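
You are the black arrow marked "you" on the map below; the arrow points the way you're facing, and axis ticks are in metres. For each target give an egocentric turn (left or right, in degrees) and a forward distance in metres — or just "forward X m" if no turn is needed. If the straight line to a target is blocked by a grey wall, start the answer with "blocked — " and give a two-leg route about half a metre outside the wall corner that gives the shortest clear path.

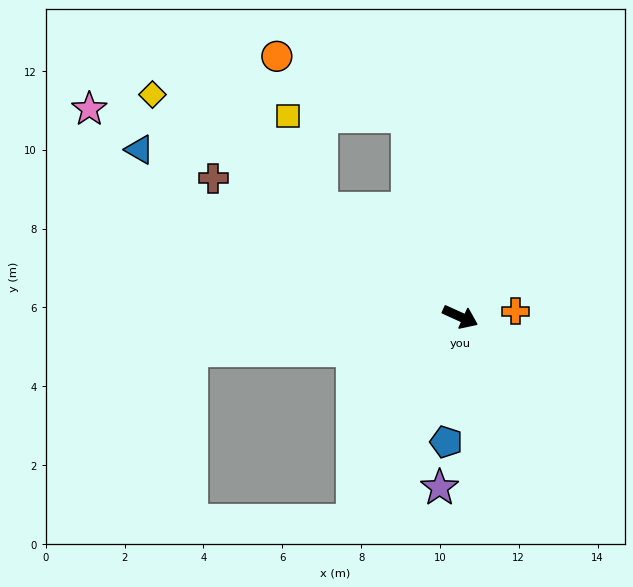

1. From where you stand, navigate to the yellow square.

blocked — turn left 167°, forward 4.5 m, then turn right 33°, forward 2.5 m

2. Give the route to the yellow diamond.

turn left 169°, forward 9.6 m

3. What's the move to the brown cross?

turn left 175°, forward 7.2 m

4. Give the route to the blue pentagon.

turn right 72°, forward 3.2 m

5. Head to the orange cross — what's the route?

turn left 30°, forward 1.4 m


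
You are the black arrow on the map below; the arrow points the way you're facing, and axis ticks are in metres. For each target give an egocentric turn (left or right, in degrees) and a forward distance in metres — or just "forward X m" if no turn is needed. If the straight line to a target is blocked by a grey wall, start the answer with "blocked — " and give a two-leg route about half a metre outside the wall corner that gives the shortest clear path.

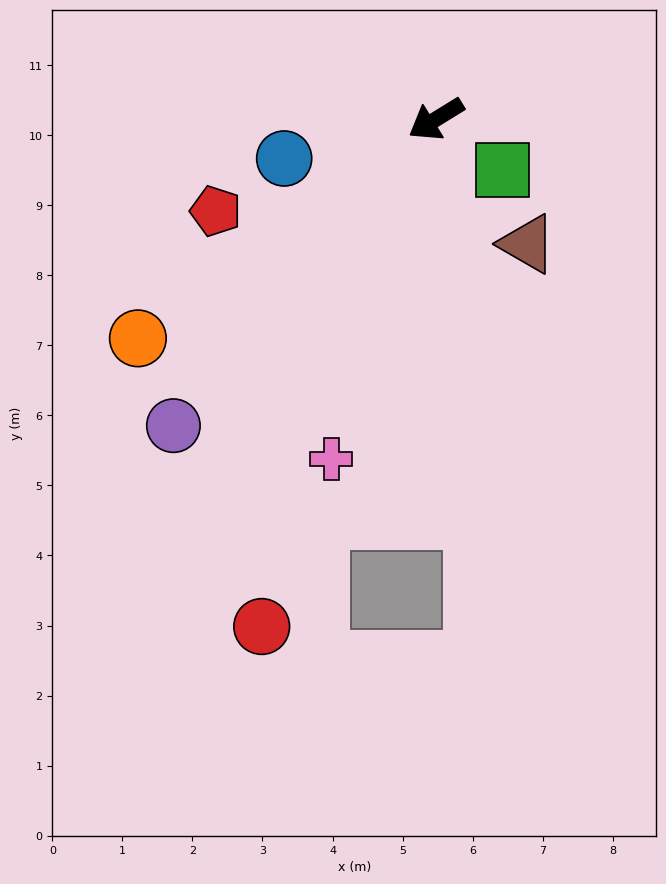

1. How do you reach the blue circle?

turn right 17°, forward 2.2 m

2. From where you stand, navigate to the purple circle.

turn left 18°, forward 5.8 m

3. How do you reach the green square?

turn left 111°, forward 1.2 m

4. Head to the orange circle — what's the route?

turn left 5°, forward 5.3 m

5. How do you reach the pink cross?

turn left 41°, forward 5.1 m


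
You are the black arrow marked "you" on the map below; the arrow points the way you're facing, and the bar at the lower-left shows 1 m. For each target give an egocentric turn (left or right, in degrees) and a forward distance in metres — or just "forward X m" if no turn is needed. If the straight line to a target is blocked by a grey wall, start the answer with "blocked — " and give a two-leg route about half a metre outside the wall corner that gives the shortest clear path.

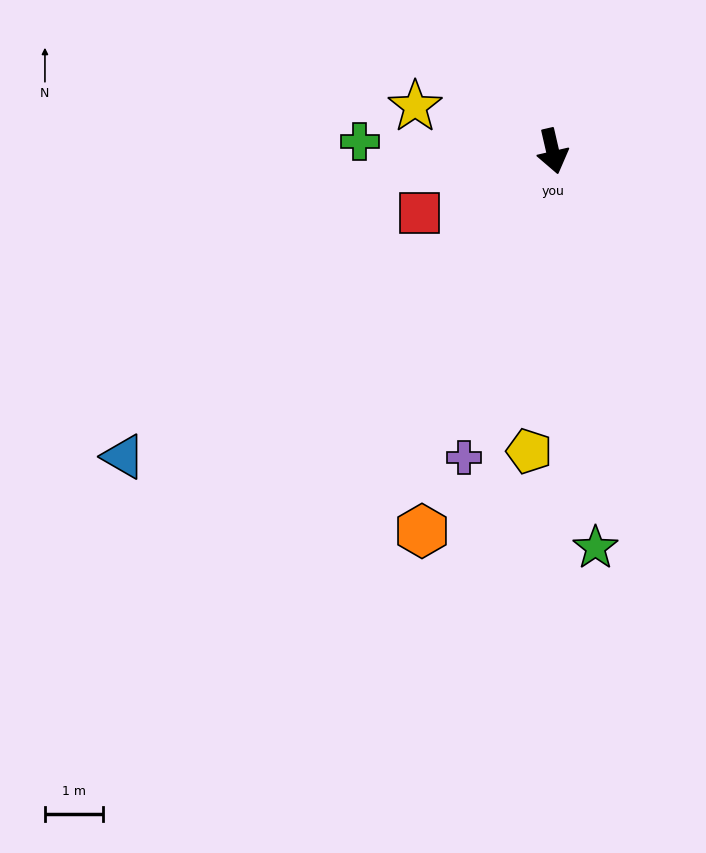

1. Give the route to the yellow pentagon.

turn right 17°, forward 5.2 m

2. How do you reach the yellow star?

turn right 121°, forward 2.5 m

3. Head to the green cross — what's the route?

turn right 106°, forward 3.3 m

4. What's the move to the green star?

turn right 7°, forward 6.8 m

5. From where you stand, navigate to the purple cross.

turn right 29°, forward 5.5 m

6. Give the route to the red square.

turn right 78°, forward 2.5 m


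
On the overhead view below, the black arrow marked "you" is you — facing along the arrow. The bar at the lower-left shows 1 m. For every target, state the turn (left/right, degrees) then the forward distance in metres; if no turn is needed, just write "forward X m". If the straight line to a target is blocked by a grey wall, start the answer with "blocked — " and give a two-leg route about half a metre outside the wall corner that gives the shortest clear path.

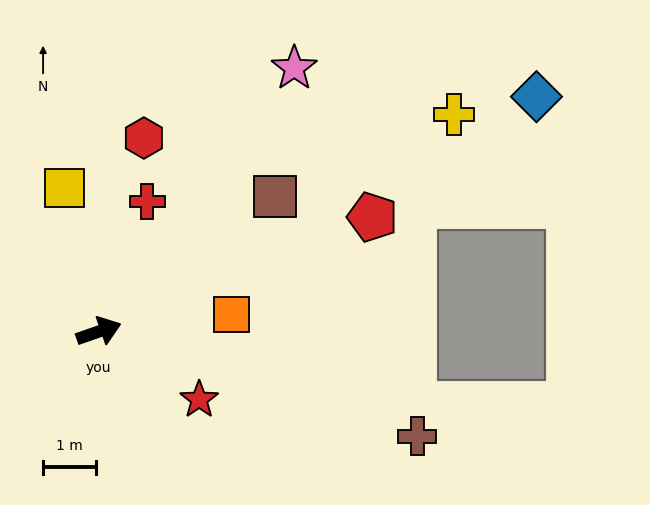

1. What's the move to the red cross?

turn left 50°, forward 2.6 m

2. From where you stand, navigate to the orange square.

turn right 12°, forward 2.5 m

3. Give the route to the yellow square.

turn left 84°, forward 2.8 m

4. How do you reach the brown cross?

turn right 37°, forward 6.3 m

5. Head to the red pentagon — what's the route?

turn left 4°, forward 5.6 m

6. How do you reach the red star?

turn right 53°, forward 2.3 m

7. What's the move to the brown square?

turn left 18°, forward 4.2 m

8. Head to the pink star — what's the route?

turn left 34°, forward 6.2 m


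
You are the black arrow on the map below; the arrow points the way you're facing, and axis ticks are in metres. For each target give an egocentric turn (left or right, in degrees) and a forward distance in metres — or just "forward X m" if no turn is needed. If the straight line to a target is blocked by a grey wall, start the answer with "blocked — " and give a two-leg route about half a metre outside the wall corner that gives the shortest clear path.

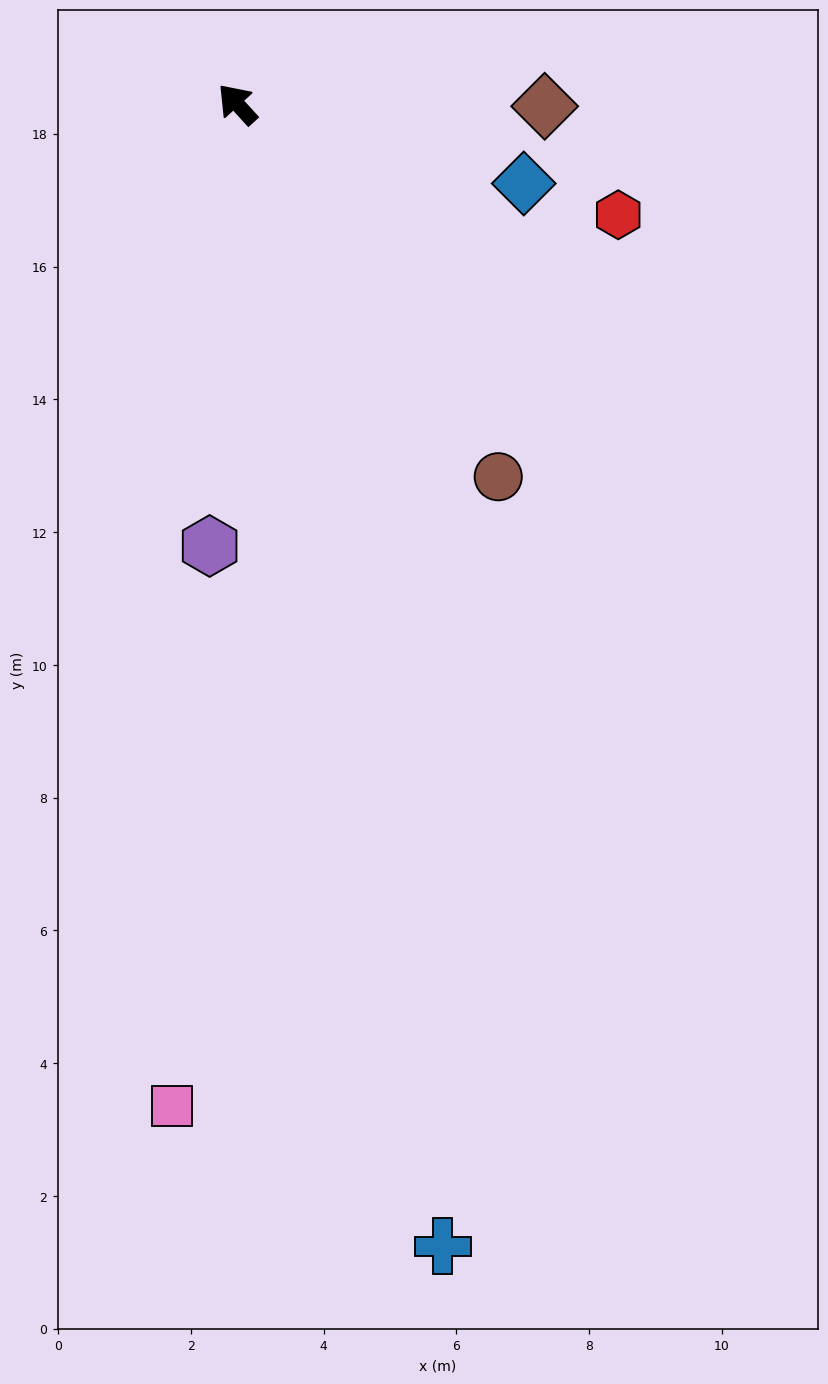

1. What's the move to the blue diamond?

turn right 148°, forward 4.5 m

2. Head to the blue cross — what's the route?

turn left 148°, forward 17.5 m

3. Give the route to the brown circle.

turn left 173°, forward 6.9 m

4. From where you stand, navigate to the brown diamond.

turn right 133°, forward 4.6 m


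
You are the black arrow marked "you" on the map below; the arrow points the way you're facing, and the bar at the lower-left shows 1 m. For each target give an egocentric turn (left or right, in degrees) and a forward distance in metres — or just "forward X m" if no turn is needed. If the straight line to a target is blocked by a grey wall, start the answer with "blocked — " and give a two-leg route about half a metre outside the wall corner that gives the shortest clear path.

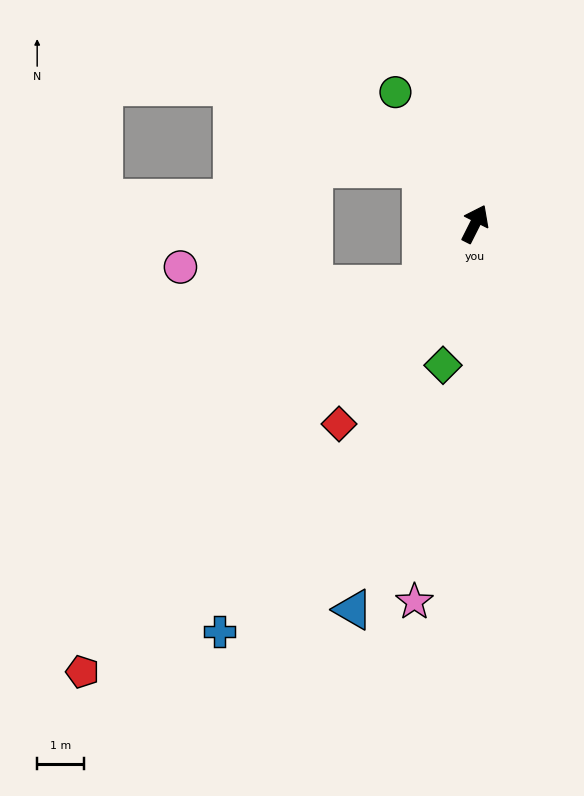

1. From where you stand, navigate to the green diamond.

turn right 166°, forward 3.1 m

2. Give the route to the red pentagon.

turn left 165°, forward 12.6 m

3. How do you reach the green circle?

turn left 58°, forward 3.3 m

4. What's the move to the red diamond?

turn left 173°, forward 5.1 m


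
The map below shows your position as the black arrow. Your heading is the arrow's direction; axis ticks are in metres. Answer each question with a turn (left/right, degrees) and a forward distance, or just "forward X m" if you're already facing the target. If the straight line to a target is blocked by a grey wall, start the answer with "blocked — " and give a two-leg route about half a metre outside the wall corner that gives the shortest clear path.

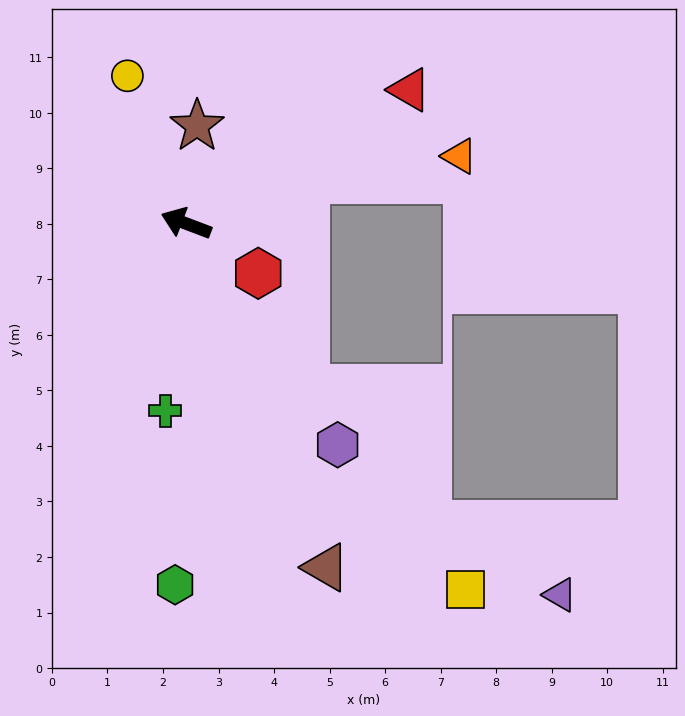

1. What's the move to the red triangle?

turn right 128°, forward 4.7 m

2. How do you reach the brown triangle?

turn left 133°, forward 6.7 m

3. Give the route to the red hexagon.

turn left 166°, forward 1.6 m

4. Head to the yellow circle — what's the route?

turn right 48°, forward 2.9 m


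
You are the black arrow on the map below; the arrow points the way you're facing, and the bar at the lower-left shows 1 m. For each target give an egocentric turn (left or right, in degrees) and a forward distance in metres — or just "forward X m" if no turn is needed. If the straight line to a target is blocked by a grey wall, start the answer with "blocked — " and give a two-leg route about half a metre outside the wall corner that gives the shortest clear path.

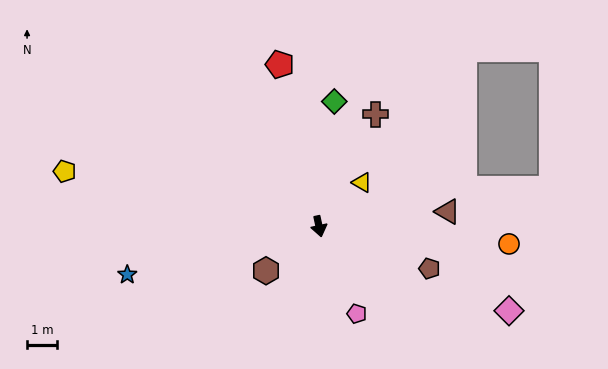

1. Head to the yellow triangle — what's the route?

turn left 124°, forward 2.1 m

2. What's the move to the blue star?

turn right 88°, forward 6.7 m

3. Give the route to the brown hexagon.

turn right 62°, forward 2.3 m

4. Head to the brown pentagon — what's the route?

turn left 57°, forward 4.0 m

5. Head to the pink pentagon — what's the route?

turn left 11°, forward 3.2 m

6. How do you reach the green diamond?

turn left 161°, forward 4.2 m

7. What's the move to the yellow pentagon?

turn right 114°, forward 8.8 m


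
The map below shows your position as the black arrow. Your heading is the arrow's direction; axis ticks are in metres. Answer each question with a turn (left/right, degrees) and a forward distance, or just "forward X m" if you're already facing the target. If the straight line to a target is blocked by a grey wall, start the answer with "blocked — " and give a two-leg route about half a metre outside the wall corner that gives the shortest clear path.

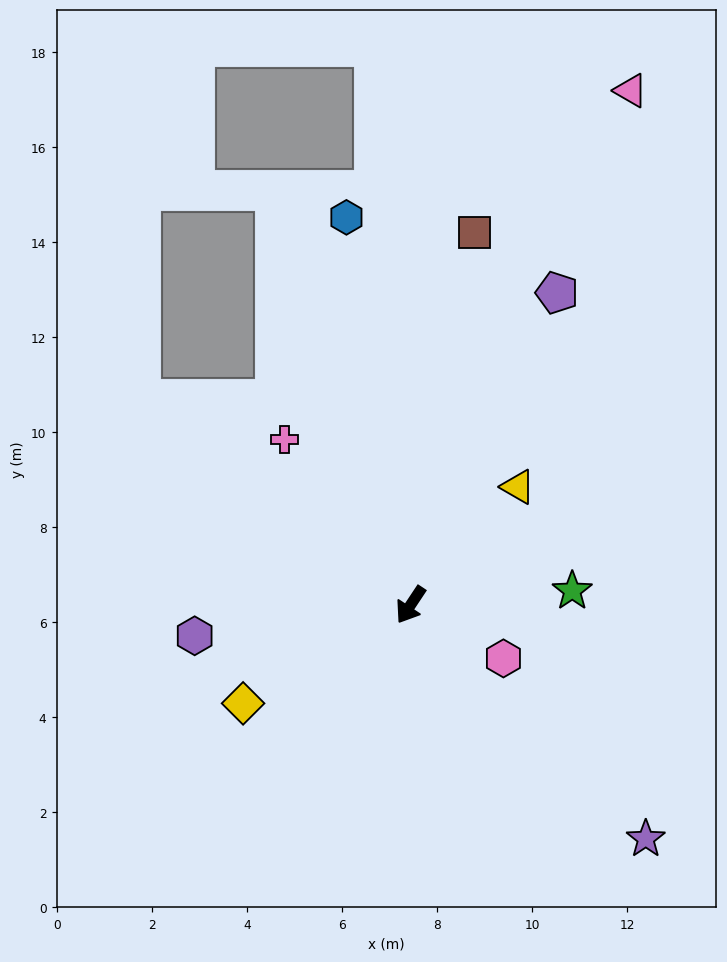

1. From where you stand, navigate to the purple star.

turn left 79°, forward 7.0 m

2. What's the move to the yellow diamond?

turn right 26°, forward 4.1 m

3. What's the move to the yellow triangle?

turn left 171°, forward 3.4 m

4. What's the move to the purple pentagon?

turn right 172°, forward 7.3 m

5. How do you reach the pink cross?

turn right 109°, forward 4.4 m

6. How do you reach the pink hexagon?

turn left 94°, forward 2.3 m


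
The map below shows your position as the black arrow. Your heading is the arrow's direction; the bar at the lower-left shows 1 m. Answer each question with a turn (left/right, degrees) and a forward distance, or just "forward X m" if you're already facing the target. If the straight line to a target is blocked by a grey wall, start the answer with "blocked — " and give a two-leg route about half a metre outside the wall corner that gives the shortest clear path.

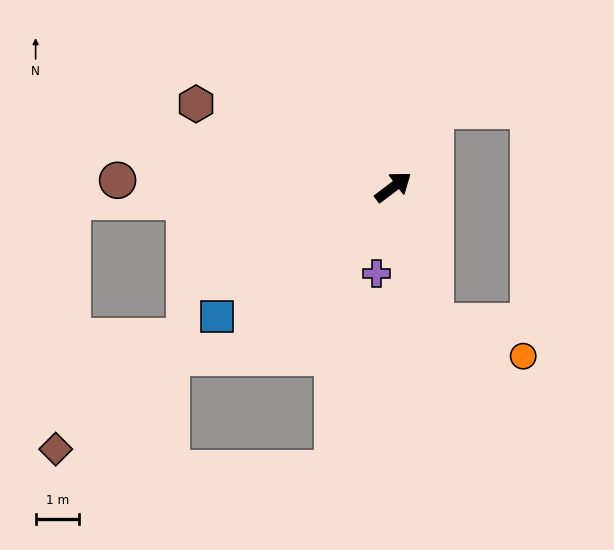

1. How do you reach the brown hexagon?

turn left 120°, forward 4.9 m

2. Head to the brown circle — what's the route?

turn left 142°, forward 6.4 m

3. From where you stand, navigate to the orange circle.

blocked — turn right 109°, forward 3.2 m, then turn left 50°, forward 2.2 m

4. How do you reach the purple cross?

turn right 138°, forward 2.0 m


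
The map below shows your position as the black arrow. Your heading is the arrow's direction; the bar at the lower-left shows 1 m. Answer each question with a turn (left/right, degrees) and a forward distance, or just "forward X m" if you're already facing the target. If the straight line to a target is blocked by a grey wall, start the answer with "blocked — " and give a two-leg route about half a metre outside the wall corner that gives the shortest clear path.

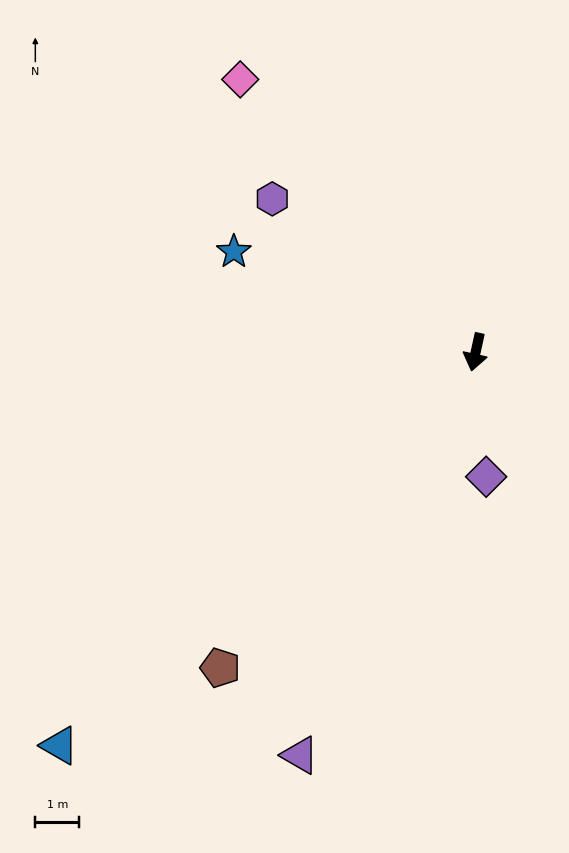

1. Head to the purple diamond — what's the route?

turn left 17°, forward 2.8 m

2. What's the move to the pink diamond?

turn right 127°, forward 8.2 m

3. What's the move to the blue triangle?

turn right 34°, forward 13.0 m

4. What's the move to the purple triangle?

turn right 11°, forward 10.0 m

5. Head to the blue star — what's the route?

turn right 100°, forward 5.9 m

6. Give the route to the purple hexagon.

turn right 115°, forward 5.8 m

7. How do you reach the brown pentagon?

turn right 27°, forward 9.2 m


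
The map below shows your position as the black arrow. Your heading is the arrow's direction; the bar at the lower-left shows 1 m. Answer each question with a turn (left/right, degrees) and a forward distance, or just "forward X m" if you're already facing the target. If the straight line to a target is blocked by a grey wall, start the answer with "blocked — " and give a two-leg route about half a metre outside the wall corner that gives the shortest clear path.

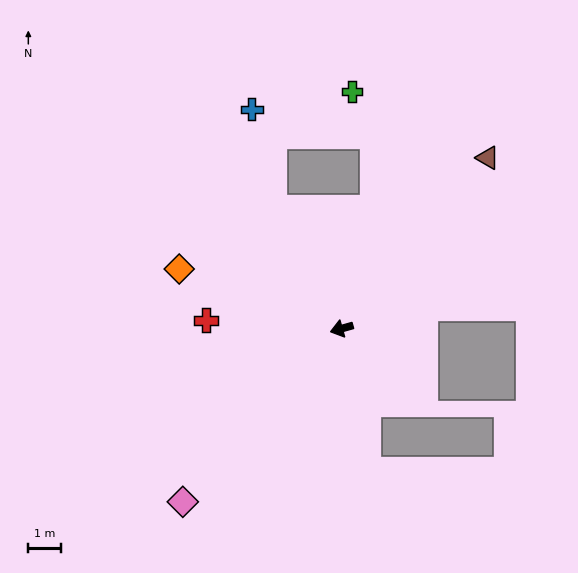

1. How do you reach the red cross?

turn right 19°, forward 4.2 m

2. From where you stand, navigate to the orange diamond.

turn right 36°, forward 5.4 m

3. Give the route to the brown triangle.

turn right 146°, forward 7.0 m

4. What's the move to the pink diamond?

turn left 32°, forward 7.3 m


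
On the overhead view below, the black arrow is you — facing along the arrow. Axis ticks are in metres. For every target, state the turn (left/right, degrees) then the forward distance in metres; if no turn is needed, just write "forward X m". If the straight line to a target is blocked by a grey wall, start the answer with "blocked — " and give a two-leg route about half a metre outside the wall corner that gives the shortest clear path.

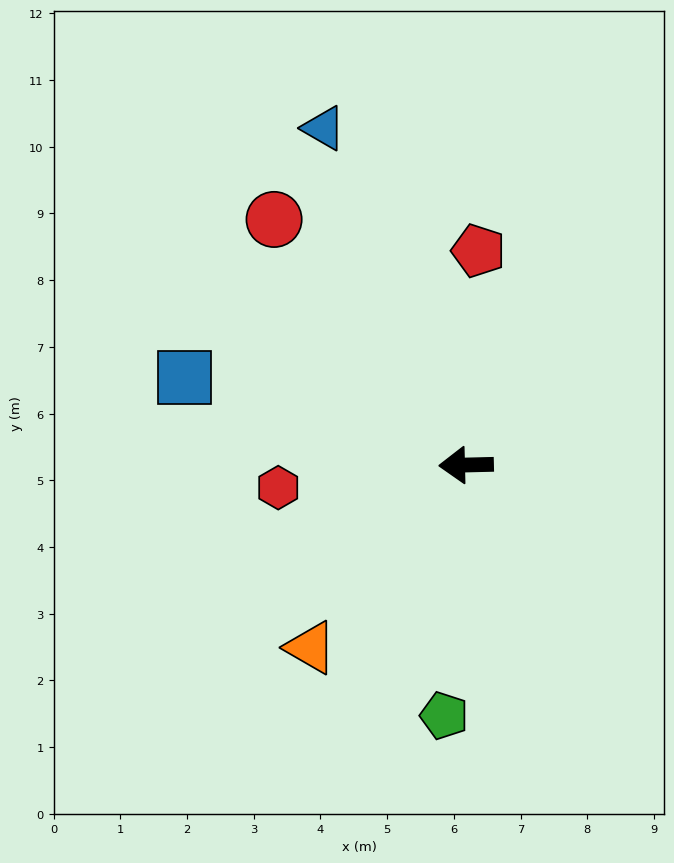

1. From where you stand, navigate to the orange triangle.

turn left 48°, forward 3.6 m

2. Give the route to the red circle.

turn right 53°, forward 4.7 m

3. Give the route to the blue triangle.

turn right 68°, forward 5.5 m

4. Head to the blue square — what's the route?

turn right 19°, forward 4.4 m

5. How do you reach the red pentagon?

turn right 95°, forward 3.2 m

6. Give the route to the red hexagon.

turn left 5°, forward 2.8 m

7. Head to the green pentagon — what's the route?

turn left 84°, forward 3.8 m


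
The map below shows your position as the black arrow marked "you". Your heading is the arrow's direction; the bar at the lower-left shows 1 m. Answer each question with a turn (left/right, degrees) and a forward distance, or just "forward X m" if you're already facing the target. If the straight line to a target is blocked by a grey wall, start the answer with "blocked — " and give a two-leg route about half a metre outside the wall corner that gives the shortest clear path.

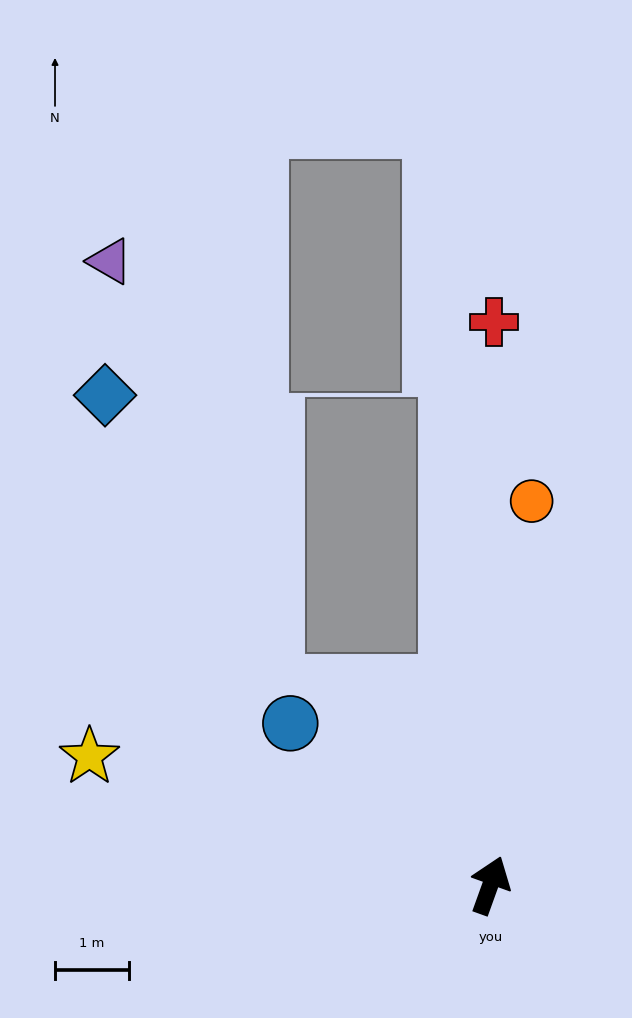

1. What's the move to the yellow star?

turn left 92°, forward 5.7 m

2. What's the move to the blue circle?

turn left 71°, forward 3.5 m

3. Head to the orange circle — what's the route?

turn left 14°, forward 5.2 m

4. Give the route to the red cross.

turn left 19°, forward 7.6 m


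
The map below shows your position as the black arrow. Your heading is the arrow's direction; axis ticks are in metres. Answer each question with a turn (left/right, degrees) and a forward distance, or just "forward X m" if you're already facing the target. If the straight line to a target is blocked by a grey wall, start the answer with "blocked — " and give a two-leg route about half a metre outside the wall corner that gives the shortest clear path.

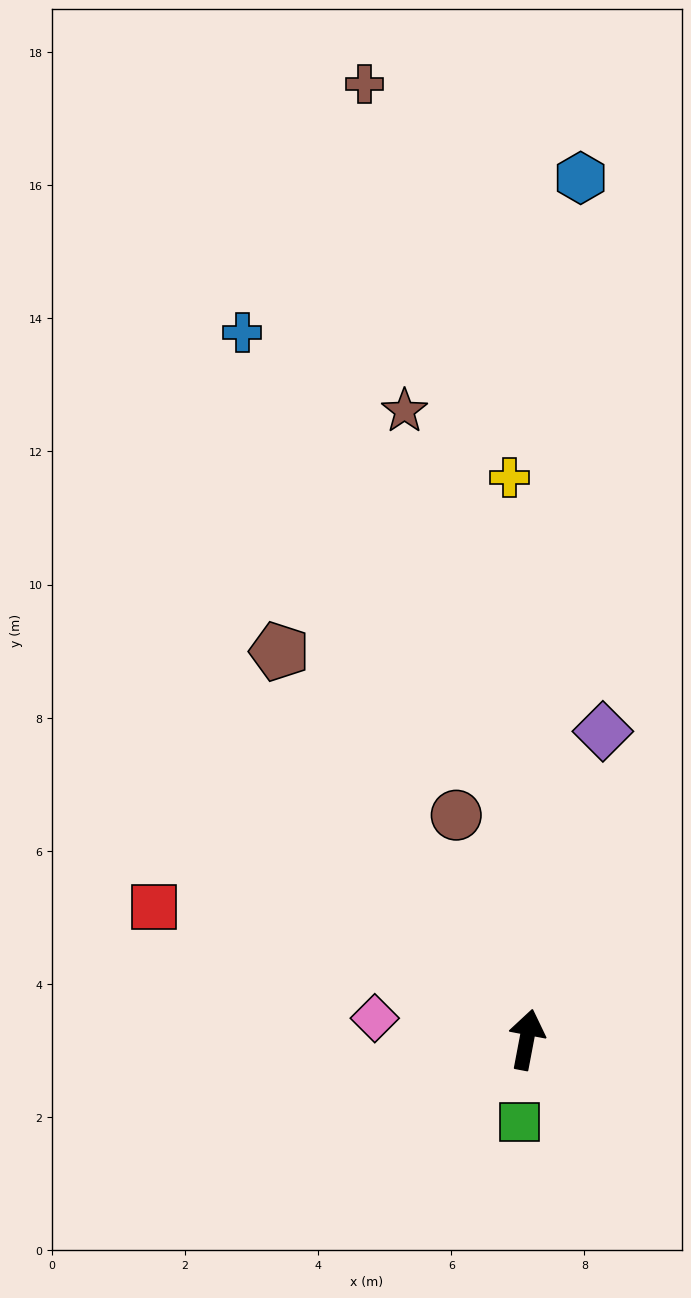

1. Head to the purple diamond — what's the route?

turn right 3°, forward 4.8 m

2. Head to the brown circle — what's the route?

turn left 28°, forward 3.5 m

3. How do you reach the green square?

turn right 174°, forward 1.2 m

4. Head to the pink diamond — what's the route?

turn left 93°, forward 2.3 m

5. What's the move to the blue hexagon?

turn left 7°, forward 13.0 m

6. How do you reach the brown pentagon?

turn left 43°, forward 6.9 m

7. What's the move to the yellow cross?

turn left 12°, forward 8.5 m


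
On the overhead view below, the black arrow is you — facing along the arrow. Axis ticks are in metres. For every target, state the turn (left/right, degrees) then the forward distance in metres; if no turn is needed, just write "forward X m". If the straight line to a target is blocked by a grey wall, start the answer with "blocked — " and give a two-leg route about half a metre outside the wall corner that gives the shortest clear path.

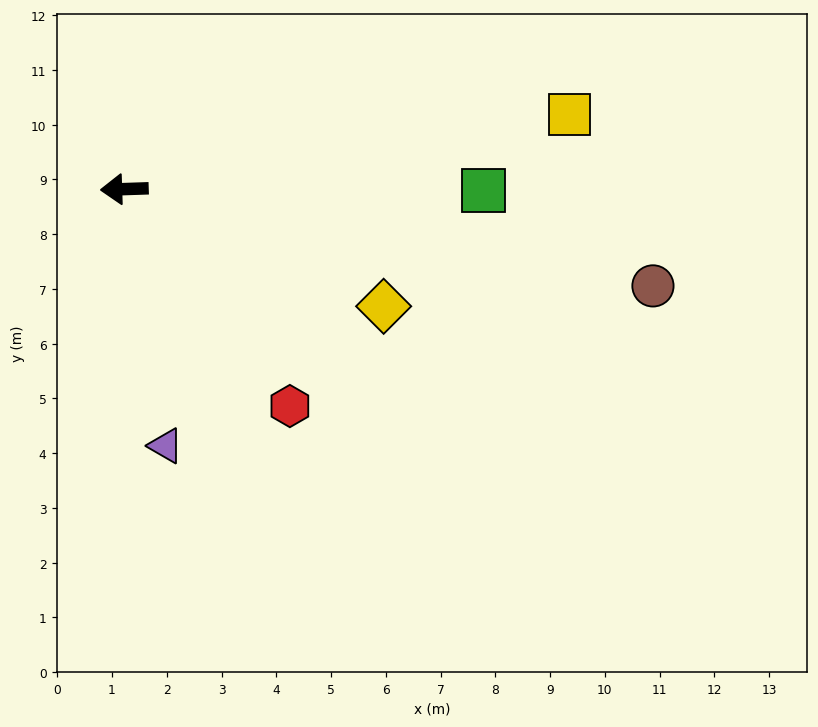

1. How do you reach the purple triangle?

turn left 97°, forward 4.7 m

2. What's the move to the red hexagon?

turn left 125°, forward 5.0 m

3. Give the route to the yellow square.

turn right 172°, forward 8.2 m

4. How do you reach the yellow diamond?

turn left 154°, forward 5.2 m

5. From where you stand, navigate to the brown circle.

turn left 168°, forward 9.8 m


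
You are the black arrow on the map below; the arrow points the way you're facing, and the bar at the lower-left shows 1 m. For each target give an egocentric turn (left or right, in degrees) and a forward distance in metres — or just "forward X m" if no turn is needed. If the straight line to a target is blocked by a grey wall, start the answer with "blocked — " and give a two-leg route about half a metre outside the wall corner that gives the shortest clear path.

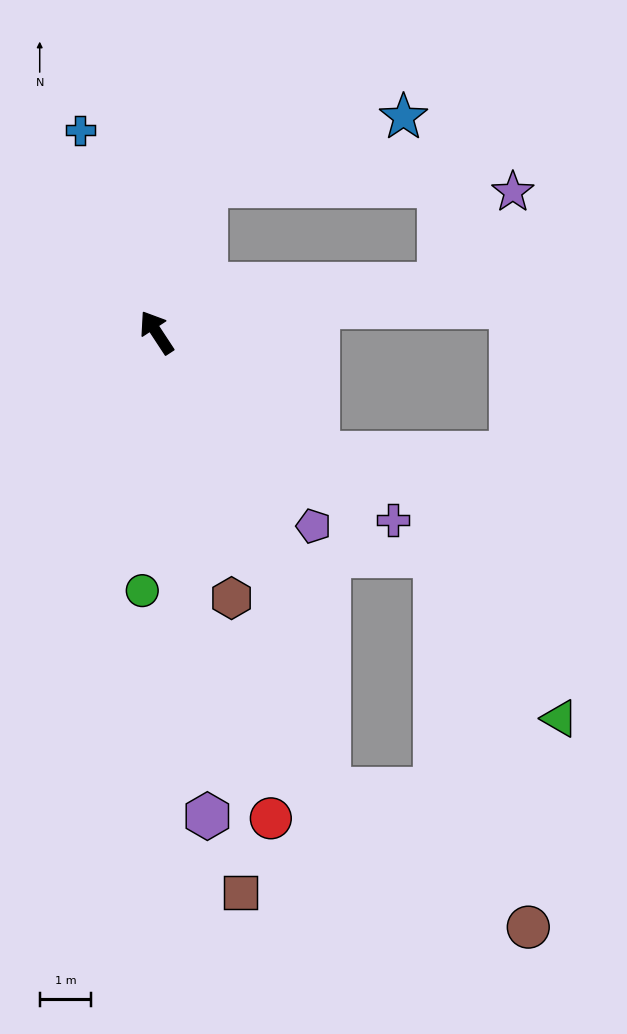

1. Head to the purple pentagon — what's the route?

turn right 174°, forward 4.9 m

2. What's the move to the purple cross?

turn right 162°, forward 5.9 m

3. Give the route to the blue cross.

turn right 13°, forward 4.2 m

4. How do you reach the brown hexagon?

turn left 162°, forward 5.4 m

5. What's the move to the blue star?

blocked — turn right 52°, forward 3.0 m, then turn right 52°, forward 4.1 m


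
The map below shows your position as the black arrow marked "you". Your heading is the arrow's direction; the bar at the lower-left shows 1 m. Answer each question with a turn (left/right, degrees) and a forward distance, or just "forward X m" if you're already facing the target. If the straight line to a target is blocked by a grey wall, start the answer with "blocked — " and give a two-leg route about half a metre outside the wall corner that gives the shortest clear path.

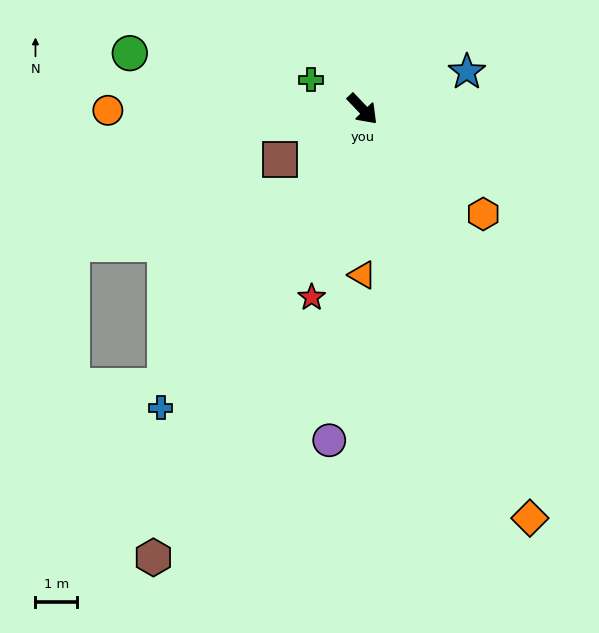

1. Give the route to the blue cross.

turn right 78°, forward 8.6 m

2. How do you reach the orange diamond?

turn right 21°, forward 10.6 m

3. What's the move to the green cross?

turn right 163°, forward 1.4 m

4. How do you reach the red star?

turn right 59°, forward 4.7 m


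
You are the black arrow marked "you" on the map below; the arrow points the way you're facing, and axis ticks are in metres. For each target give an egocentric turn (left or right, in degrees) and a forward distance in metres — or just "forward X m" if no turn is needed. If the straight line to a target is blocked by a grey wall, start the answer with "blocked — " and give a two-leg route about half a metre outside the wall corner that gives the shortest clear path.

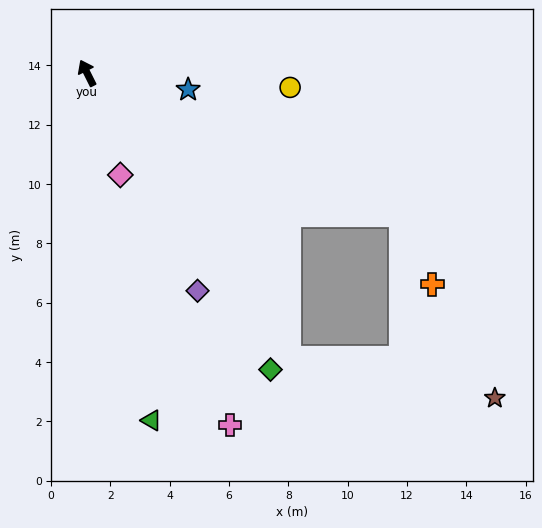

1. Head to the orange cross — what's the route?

blocked — turn right 141°, forward 11.6 m, then turn right 42°, forward 2.6 m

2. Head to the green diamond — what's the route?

turn right 175°, forward 11.8 m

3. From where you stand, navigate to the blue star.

turn right 126°, forward 3.5 m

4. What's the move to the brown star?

blocked — turn right 171°, forward 11.8 m, then turn left 44°, forward 7.1 m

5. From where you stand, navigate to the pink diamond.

turn left 172°, forward 3.6 m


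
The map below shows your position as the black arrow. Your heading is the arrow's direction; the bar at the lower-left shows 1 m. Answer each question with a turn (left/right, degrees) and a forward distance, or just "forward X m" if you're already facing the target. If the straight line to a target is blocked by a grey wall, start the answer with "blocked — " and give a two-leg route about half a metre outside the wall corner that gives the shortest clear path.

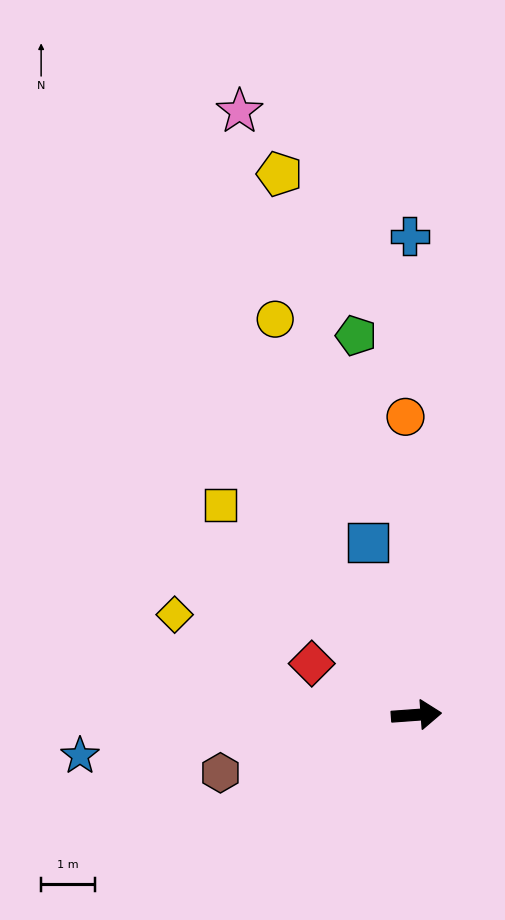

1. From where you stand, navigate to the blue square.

turn left 102°, forward 3.3 m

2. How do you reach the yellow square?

turn left 129°, forward 5.4 m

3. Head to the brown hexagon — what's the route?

turn right 168°, forward 3.8 m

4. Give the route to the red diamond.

turn left 150°, forward 2.2 m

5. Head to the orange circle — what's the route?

turn left 88°, forward 5.6 m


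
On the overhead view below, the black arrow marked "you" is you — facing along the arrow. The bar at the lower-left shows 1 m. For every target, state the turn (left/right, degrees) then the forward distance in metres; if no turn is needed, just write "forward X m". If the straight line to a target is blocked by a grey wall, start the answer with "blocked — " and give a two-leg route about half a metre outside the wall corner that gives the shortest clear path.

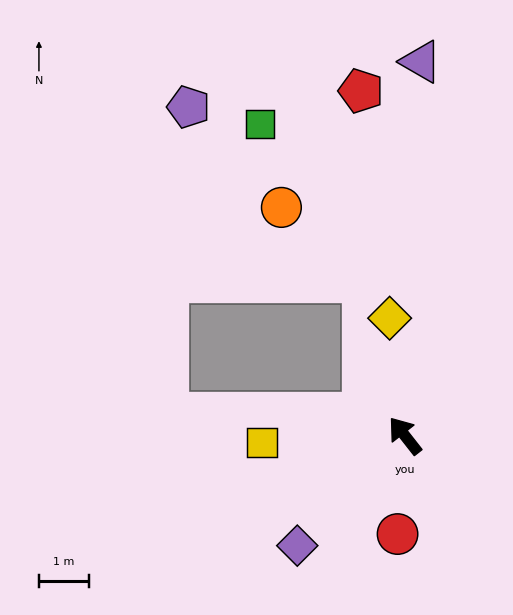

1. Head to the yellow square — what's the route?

turn left 55°, forward 2.9 m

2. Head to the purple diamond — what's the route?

turn left 98°, forward 3.1 m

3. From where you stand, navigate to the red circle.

turn left 138°, forward 2.0 m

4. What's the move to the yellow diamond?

turn right 31°, forward 2.4 m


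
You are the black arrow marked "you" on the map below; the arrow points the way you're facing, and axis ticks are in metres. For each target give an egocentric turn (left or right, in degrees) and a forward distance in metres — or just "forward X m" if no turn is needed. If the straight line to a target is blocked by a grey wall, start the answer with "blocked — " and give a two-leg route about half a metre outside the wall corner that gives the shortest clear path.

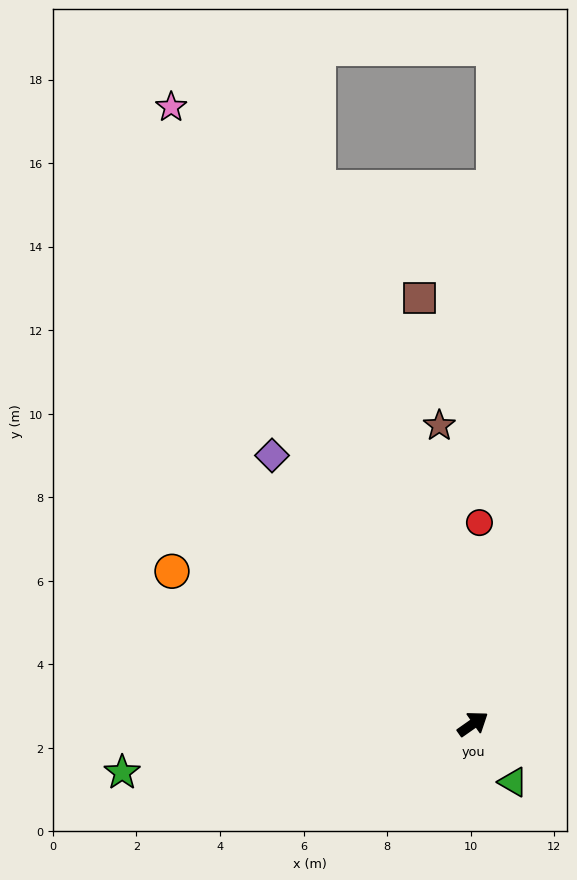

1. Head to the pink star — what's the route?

turn left 81°, forward 16.4 m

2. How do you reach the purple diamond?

turn left 92°, forward 8.0 m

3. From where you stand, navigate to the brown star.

turn left 61°, forward 7.2 m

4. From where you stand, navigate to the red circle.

turn left 53°, forward 4.8 m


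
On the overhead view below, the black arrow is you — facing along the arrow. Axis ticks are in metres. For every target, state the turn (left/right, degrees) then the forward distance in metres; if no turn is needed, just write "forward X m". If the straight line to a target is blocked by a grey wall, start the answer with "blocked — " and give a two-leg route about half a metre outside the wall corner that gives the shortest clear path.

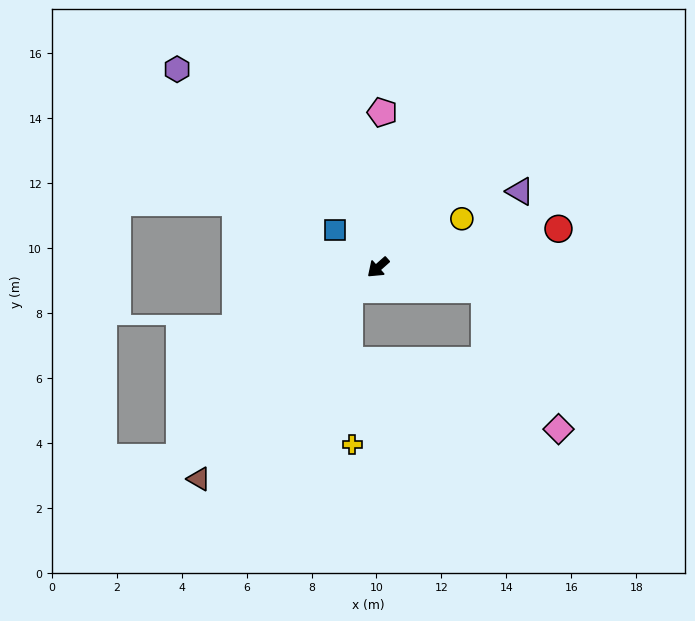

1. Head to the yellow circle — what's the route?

turn left 169°, forward 3.0 m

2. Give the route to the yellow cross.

blocked — turn right 4°, forward 1.1 m, then turn left 54°, forward 4.8 m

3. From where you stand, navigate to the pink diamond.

blocked — turn left 127°, forward 3.4 m, then turn right 51°, forward 4.9 m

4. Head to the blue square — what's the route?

turn right 82°, forward 1.8 m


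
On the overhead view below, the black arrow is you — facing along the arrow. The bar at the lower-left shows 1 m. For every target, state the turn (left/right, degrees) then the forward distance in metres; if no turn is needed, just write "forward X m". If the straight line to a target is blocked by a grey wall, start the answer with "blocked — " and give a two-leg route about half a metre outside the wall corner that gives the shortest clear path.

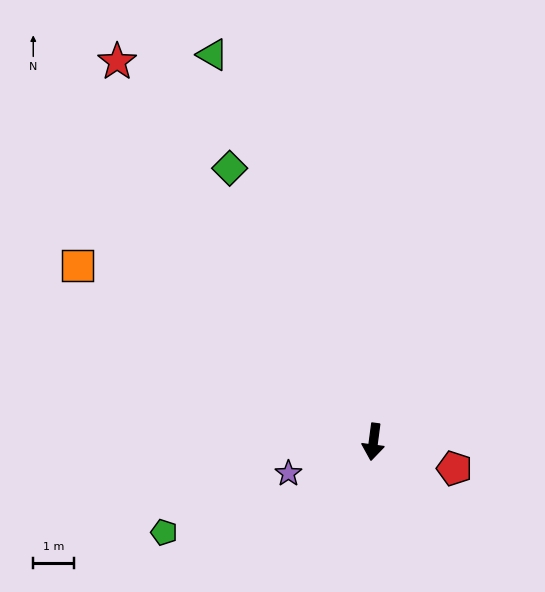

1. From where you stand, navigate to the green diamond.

turn right 145°, forward 7.6 m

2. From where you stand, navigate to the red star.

turn right 139°, forward 11.3 m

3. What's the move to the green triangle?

turn right 150°, forward 10.3 m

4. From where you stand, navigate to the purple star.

turn right 62°, forward 2.2 m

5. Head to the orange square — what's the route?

turn right 113°, forward 8.5 m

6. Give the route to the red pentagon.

turn left 79°, forward 2.1 m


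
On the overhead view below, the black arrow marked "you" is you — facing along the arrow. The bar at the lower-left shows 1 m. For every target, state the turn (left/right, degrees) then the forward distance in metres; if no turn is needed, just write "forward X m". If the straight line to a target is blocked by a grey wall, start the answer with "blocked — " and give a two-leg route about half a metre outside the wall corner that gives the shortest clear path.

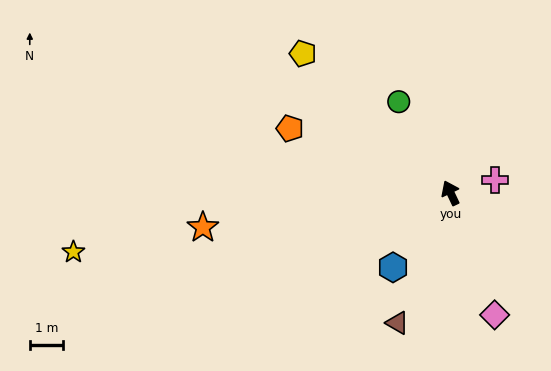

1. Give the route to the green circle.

turn left 4°, forward 3.1 m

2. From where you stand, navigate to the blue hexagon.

turn left 117°, forward 2.8 m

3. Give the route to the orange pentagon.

turn left 43°, forward 5.2 m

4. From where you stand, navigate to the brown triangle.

turn left 132°, forward 4.2 m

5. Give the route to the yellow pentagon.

turn left 21°, forward 6.1 m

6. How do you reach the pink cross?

turn right 99°, forward 1.4 m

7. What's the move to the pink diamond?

turn left 174°, forward 3.9 m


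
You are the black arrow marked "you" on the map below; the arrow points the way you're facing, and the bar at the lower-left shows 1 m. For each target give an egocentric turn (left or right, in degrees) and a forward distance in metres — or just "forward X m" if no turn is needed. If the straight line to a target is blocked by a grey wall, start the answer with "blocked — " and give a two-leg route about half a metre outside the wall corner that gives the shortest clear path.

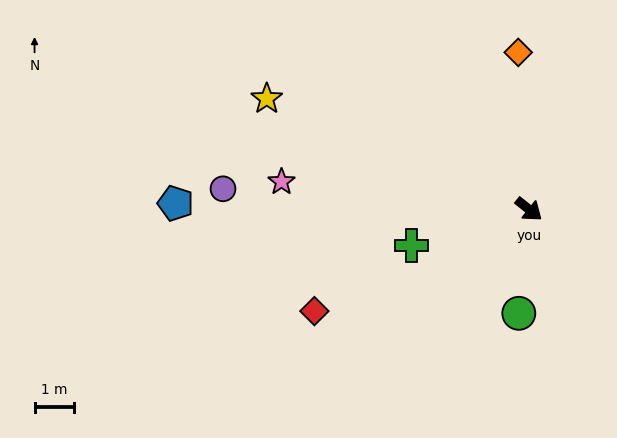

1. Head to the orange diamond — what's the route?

turn left 133°, forward 4.0 m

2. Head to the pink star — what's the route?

turn right 148°, forward 6.3 m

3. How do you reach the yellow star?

turn right 164°, forward 7.2 m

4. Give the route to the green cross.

turn right 124°, forward 3.1 m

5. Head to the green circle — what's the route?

turn right 57°, forward 2.6 m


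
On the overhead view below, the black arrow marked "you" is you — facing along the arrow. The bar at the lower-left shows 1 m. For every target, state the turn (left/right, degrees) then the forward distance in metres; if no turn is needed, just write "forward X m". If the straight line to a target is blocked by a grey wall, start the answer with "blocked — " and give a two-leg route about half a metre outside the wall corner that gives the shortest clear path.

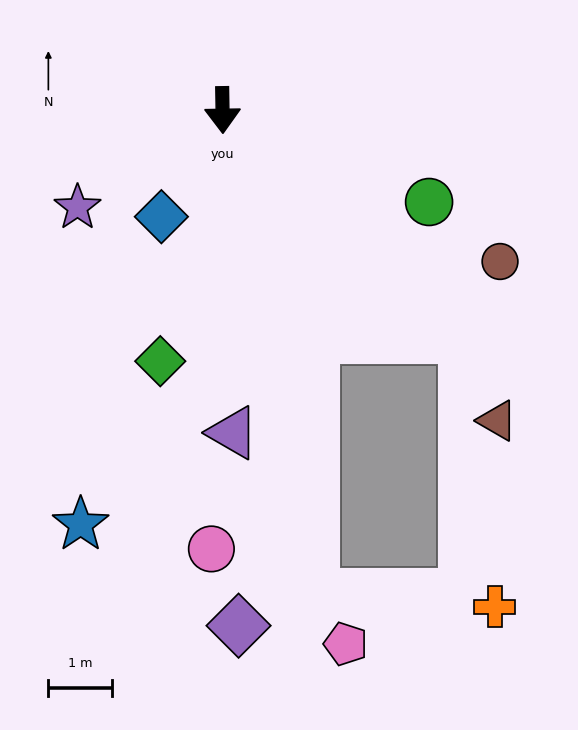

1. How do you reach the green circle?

turn left 65°, forward 3.6 m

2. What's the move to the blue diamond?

turn right 31°, forward 1.9 m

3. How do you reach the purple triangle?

forward 5.1 m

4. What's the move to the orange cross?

blocked — turn left 10°, forward 7.8 m, then turn left 76°, forward 2.9 m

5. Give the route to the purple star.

turn right 57°, forward 2.7 m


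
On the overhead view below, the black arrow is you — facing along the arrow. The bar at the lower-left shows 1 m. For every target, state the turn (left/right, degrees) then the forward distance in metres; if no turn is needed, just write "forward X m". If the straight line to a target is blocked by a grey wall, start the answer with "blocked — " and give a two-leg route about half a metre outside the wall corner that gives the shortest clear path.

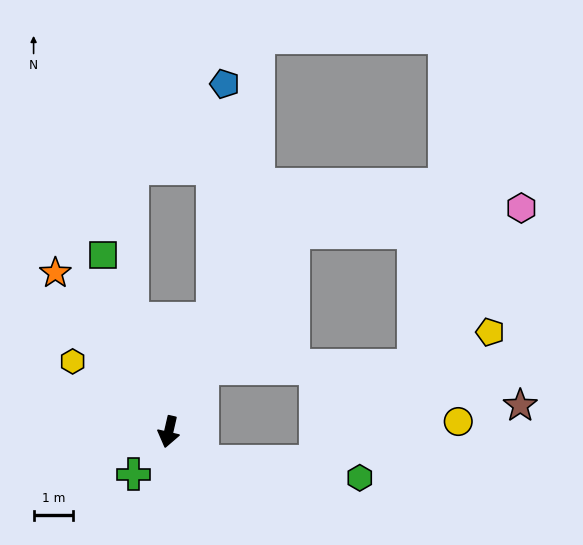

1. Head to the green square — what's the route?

turn right 147°, forward 4.7 m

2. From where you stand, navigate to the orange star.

turn right 132°, forward 4.9 m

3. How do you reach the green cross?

turn right 27°, forward 1.4 m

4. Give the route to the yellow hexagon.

turn right 113°, forward 3.0 m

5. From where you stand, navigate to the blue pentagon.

blocked — turn left 172°, forward 3.0 m, then turn left 18°, forward 5.9 m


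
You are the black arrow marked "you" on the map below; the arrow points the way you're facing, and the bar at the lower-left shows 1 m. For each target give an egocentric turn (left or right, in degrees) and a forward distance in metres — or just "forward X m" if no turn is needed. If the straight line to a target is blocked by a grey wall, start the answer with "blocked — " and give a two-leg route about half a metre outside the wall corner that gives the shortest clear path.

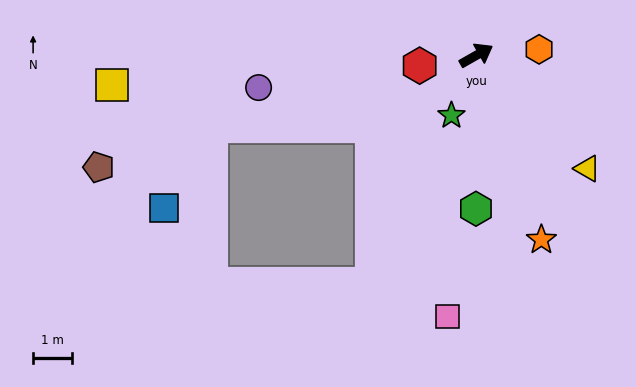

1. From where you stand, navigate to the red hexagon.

turn left 161°, forward 1.5 m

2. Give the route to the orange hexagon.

turn right 24°, forward 1.6 m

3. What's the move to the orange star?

turn right 100°, forward 5.0 m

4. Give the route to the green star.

turn right 142°, forward 1.7 m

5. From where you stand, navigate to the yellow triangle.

turn right 75°, forward 4.0 m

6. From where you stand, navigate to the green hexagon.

turn right 120°, forward 3.9 m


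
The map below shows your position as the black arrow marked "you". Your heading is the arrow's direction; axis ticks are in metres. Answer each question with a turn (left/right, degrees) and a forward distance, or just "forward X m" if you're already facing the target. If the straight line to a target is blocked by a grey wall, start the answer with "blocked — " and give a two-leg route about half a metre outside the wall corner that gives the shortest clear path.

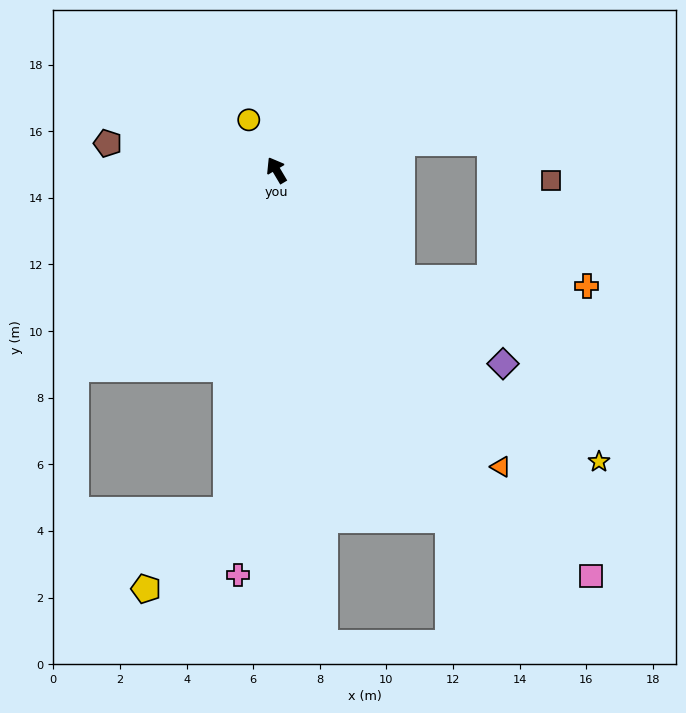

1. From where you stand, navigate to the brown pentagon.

turn left 50°, forward 5.1 m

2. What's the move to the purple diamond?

turn right 161°, forward 8.9 m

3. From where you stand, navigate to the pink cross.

turn left 144°, forward 12.2 m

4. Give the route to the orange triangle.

turn right 174°, forward 11.2 m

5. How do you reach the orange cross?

blocked — turn right 162°, forward 5.0 m, then turn left 39°, forward 5.6 m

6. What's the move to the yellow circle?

forward 1.7 m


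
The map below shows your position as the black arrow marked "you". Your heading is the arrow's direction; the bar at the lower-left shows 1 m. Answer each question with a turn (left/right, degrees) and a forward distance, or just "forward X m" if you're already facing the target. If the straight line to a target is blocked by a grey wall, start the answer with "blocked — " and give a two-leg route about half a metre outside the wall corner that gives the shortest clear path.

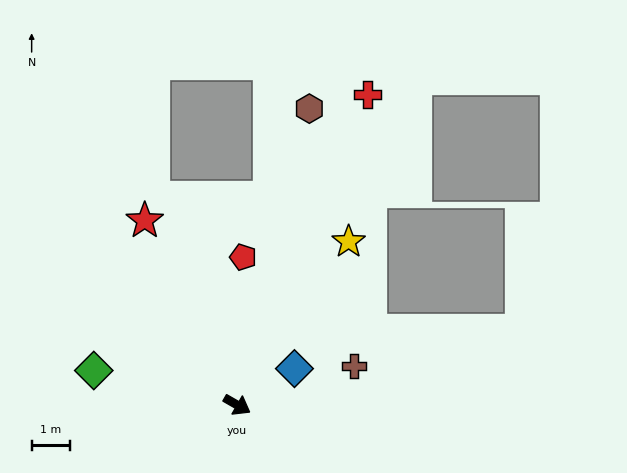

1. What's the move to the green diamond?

turn right 164°, forward 3.9 m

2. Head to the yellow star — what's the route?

turn left 86°, forward 5.2 m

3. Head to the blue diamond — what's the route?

turn left 62°, forward 1.8 m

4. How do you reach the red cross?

turn left 97°, forward 8.9 m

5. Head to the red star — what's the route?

turn left 146°, forward 5.4 m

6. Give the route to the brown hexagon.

turn left 106°, forward 8.0 m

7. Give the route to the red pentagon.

turn left 118°, forward 3.9 m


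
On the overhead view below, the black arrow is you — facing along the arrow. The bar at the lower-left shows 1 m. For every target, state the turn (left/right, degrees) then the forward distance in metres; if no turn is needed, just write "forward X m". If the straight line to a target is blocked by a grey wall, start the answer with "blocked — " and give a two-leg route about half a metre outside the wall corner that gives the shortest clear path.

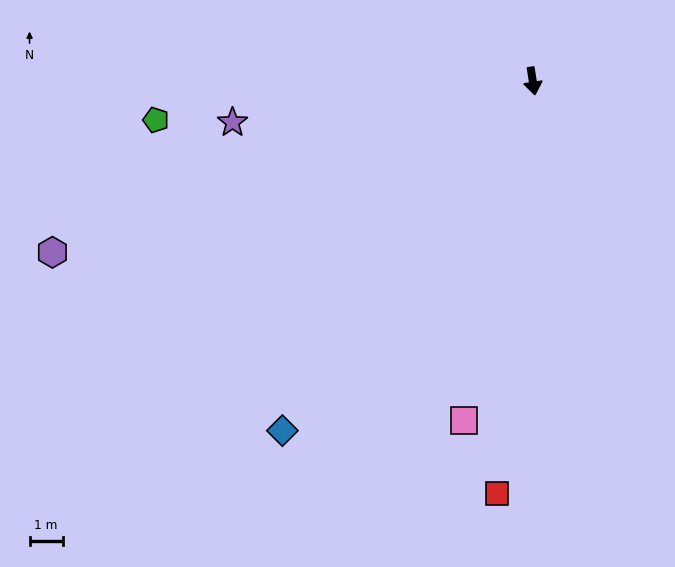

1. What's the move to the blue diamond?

turn right 44°, forward 13.0 m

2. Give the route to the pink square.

turn right 20°, forward 10.5 m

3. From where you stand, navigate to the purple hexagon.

turn right 79°, forward 15.4 m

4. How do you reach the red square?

turn right 14°, forward 12.5 m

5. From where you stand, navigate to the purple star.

turn right 91°, forward 9.2 m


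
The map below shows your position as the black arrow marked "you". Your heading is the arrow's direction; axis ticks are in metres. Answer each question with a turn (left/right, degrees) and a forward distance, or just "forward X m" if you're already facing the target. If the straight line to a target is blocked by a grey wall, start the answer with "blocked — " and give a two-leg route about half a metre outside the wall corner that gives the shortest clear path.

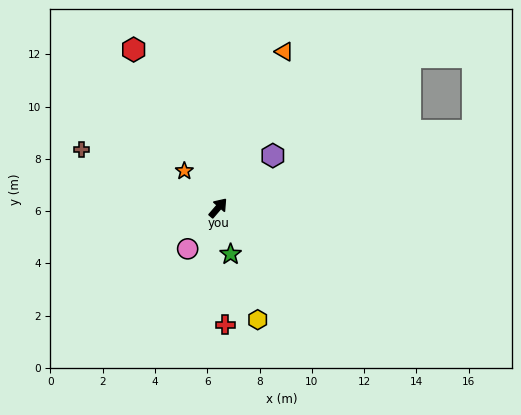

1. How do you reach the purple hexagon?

turn right 5°, forward 2.9 m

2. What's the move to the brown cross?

turn left 108°, forward 5.7 m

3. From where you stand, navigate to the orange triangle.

turn left 18°, forward 6.5 m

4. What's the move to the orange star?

turn left 83°, forward 1.9 m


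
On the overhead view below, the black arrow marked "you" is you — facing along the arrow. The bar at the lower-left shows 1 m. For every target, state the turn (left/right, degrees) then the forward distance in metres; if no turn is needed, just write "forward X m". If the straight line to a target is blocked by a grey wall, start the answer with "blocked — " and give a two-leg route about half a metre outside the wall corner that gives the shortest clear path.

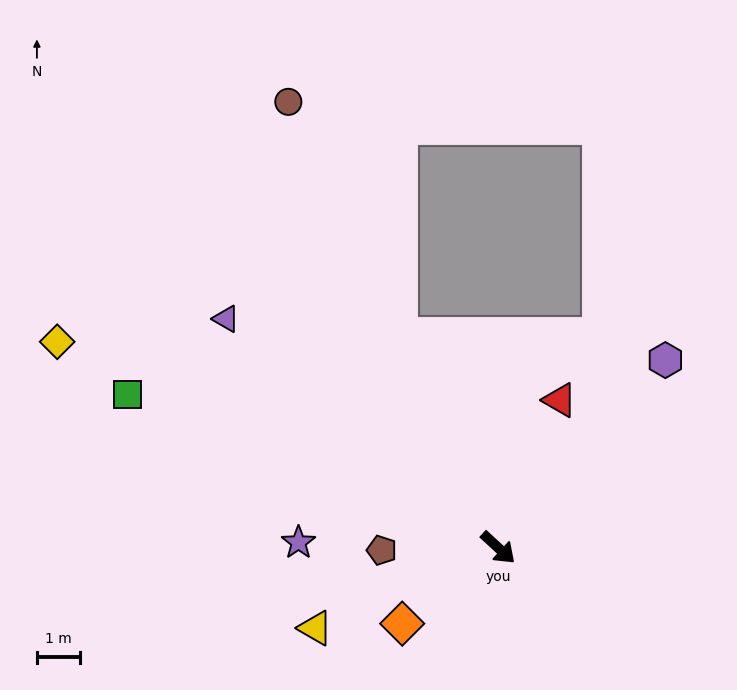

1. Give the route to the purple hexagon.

turn left 91°, forward 5.8 m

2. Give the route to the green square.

turn right 160°, forward 9.3 m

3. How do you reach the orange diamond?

turn right 99°, forward 2.8 m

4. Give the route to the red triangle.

turn left 110°, forward 3.7 m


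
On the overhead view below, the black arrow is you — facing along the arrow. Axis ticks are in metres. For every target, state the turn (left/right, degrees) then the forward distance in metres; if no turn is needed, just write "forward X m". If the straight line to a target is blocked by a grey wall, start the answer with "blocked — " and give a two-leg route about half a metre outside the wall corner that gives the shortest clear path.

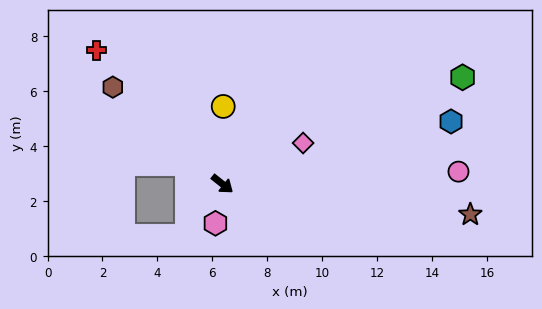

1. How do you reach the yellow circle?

turn left 128°, forward 2.8 m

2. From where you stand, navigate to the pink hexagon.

turn right 62°, forward 1.5 m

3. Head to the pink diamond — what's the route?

turn left 65°, forward 3.3 m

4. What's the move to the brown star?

turn left 31°, forward 9.1 m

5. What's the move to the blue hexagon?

turn left 54°, forward 8.6 m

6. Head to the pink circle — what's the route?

turn left 41°, forward 8.6 m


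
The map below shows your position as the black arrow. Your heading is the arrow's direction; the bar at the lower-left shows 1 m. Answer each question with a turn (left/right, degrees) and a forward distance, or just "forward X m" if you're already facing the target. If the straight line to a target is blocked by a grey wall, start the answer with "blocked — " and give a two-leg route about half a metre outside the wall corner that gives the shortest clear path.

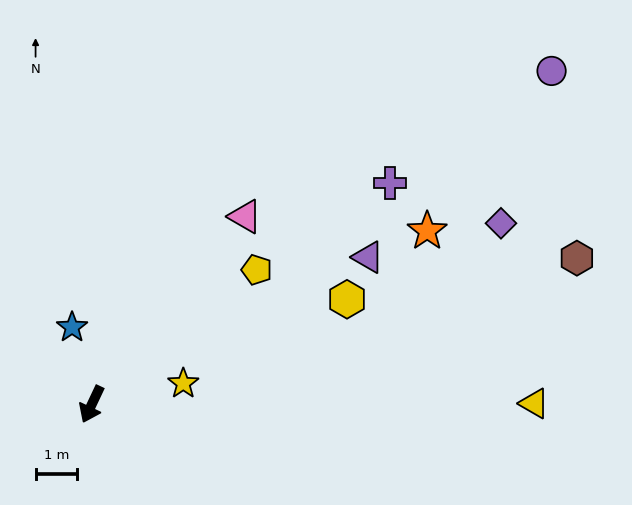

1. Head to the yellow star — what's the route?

turn left 128°, forward 2.2 m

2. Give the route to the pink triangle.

turn left 166°, forward 5.8 m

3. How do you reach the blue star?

turn right 140°, forward 1.9 m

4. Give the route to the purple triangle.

turn left 143°, forward 7.5 m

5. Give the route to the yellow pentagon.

turn left 154°, forward 5.1 m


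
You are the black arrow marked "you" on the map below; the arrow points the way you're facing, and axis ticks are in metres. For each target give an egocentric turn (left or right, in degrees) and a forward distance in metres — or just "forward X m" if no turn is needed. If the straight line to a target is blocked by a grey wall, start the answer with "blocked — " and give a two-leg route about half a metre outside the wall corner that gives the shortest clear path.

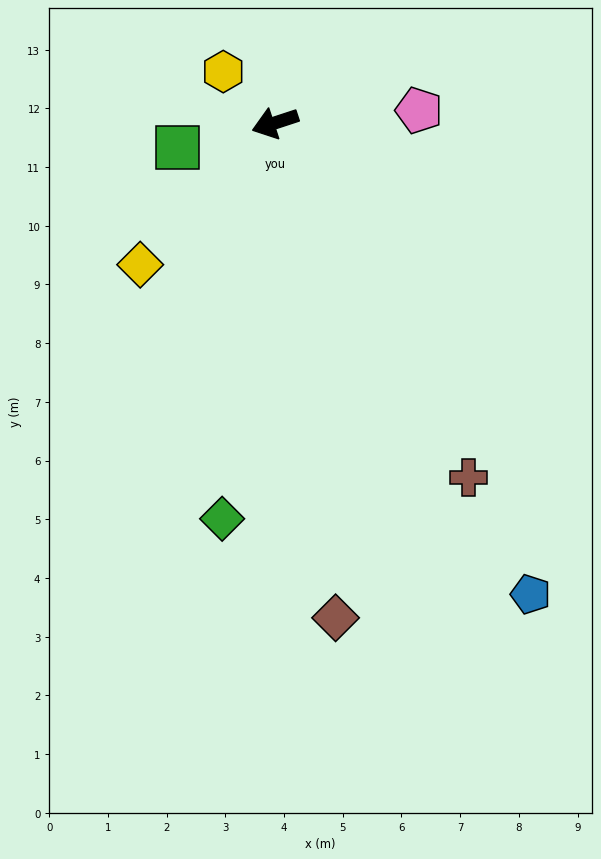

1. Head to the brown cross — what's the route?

turn left 100°, forward 6.9 m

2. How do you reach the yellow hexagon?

turn right 63°, forward 1.2 m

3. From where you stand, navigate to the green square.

turn right 4°, forward 1.7 m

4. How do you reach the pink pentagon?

turn left 167°, forward 2.5 m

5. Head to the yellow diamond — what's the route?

turn left 28°, forward 3.3 m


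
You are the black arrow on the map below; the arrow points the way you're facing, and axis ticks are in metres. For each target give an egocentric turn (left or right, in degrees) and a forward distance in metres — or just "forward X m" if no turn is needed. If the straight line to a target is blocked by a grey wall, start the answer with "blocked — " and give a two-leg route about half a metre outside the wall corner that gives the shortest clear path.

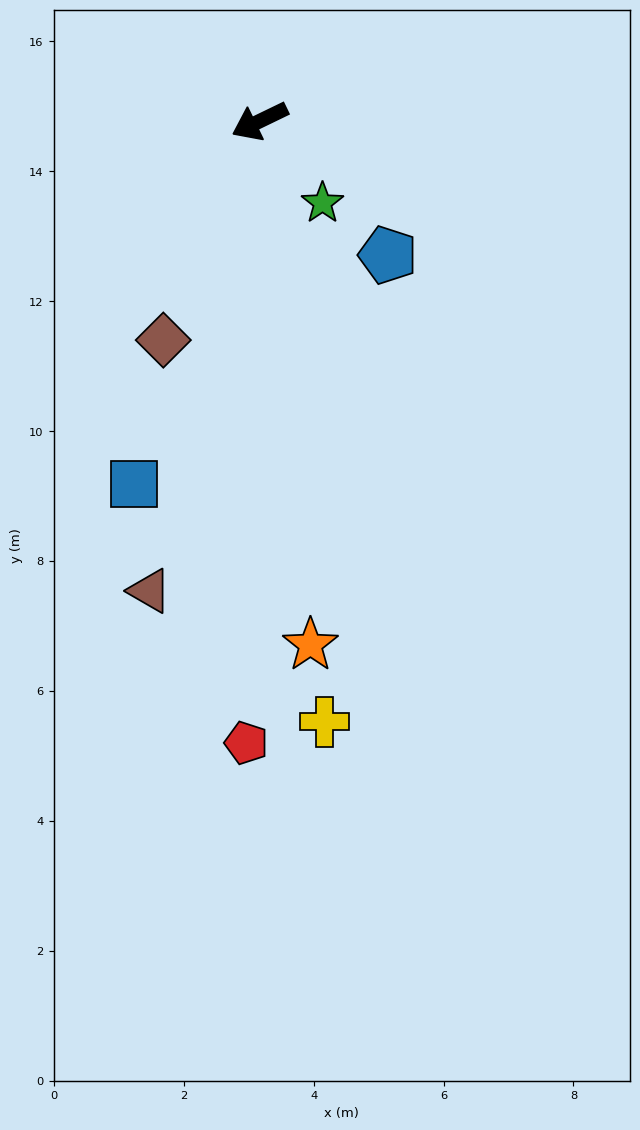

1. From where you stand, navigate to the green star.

turn left 102°, forward 1.6 m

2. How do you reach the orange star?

turn left 70°, forward 8.1 m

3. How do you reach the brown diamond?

turn left 40°, forward 3.7 m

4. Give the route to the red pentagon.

turn left 63°, forward 9.6 m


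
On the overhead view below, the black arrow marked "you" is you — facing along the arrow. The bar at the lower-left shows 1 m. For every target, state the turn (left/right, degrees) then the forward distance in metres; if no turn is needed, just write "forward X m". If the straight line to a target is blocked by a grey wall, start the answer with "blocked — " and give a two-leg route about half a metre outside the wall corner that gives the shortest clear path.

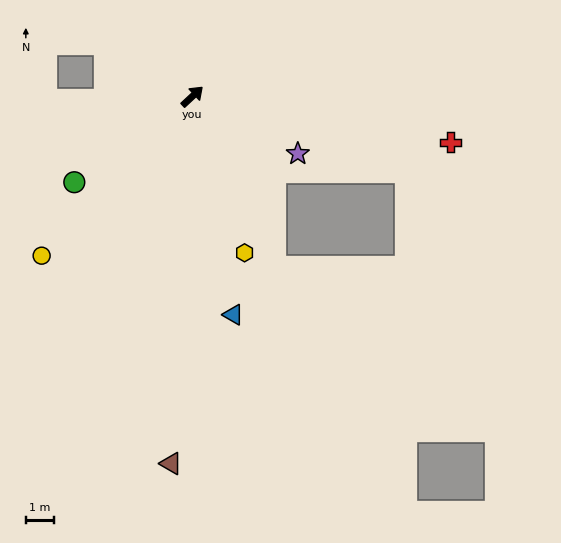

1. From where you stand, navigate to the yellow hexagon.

turn right 115°, forward 5.8 m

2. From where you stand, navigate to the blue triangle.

turn right 122°, forward 7.9 m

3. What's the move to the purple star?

turn right 72°, forward 4.2 m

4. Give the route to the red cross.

turn right 53°, forward 9.3 m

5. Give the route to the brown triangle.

turn right 136°, forward 13.0 m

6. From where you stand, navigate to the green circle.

turn left 173°, forward 5.2 m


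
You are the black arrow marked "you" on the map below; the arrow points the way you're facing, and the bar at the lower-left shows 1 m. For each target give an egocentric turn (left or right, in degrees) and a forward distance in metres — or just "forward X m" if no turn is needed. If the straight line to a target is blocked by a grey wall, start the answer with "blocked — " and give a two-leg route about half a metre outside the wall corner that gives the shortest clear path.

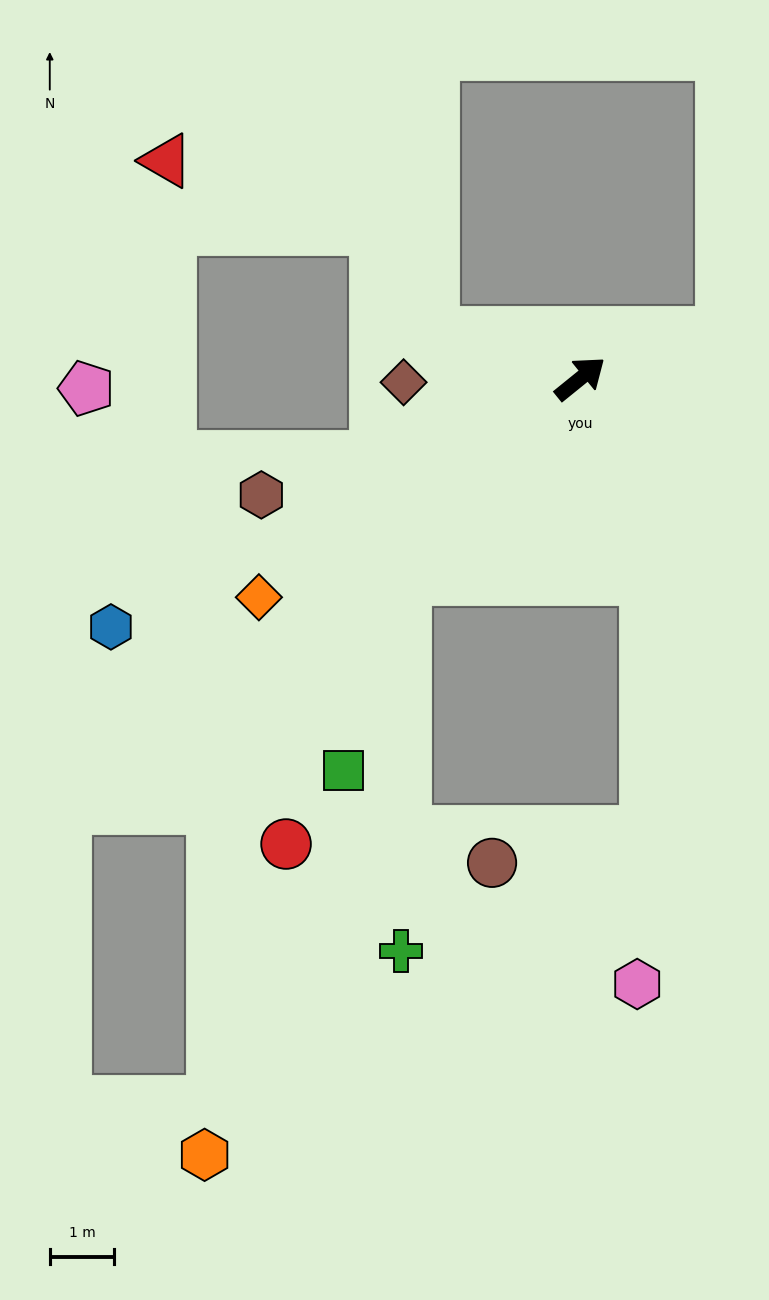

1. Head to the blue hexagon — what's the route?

turn left 169°, forward 8.2 m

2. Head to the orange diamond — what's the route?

turn left 175°, forward 6.0 m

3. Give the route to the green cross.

blocked — turn right 171°, forward 4.1 m, then turn left 42°, forward 5.8 m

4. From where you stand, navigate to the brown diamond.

turn left 142°, forward 2.7 m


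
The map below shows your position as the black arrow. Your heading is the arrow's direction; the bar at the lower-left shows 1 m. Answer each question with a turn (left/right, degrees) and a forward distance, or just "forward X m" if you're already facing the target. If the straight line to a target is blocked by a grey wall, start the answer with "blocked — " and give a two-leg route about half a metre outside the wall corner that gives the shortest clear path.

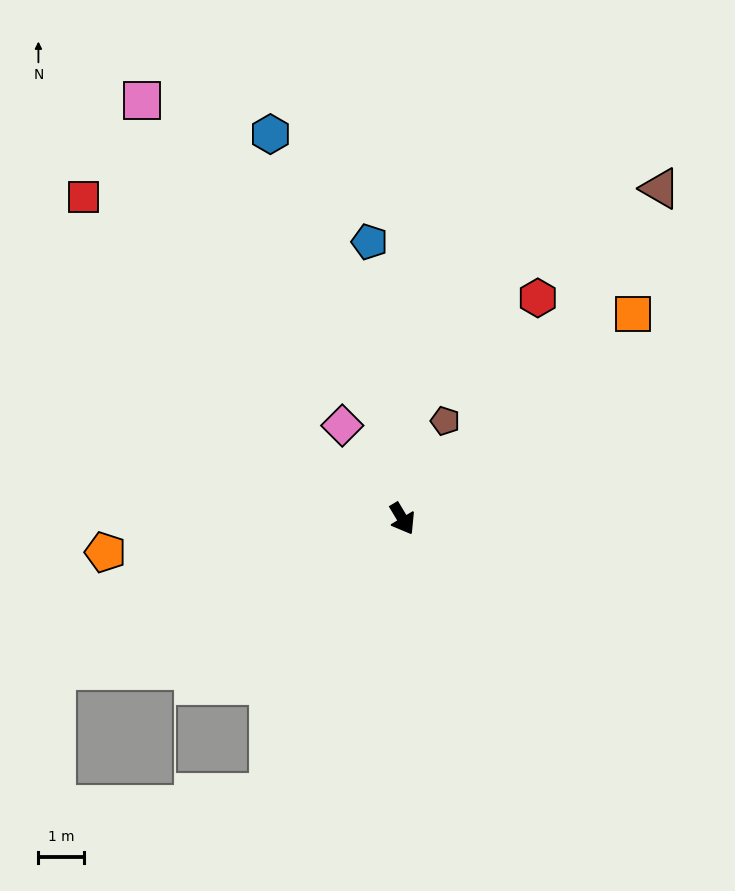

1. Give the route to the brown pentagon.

turn left 126°, forward 2.3 m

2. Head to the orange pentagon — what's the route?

turn right 114°, forward 6.5 m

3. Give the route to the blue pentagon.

turn left 156°, forward 6.1 m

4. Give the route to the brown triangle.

turn left 111°, forward 9.2 m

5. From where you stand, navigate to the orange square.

turn left 101°, forward 6.8 m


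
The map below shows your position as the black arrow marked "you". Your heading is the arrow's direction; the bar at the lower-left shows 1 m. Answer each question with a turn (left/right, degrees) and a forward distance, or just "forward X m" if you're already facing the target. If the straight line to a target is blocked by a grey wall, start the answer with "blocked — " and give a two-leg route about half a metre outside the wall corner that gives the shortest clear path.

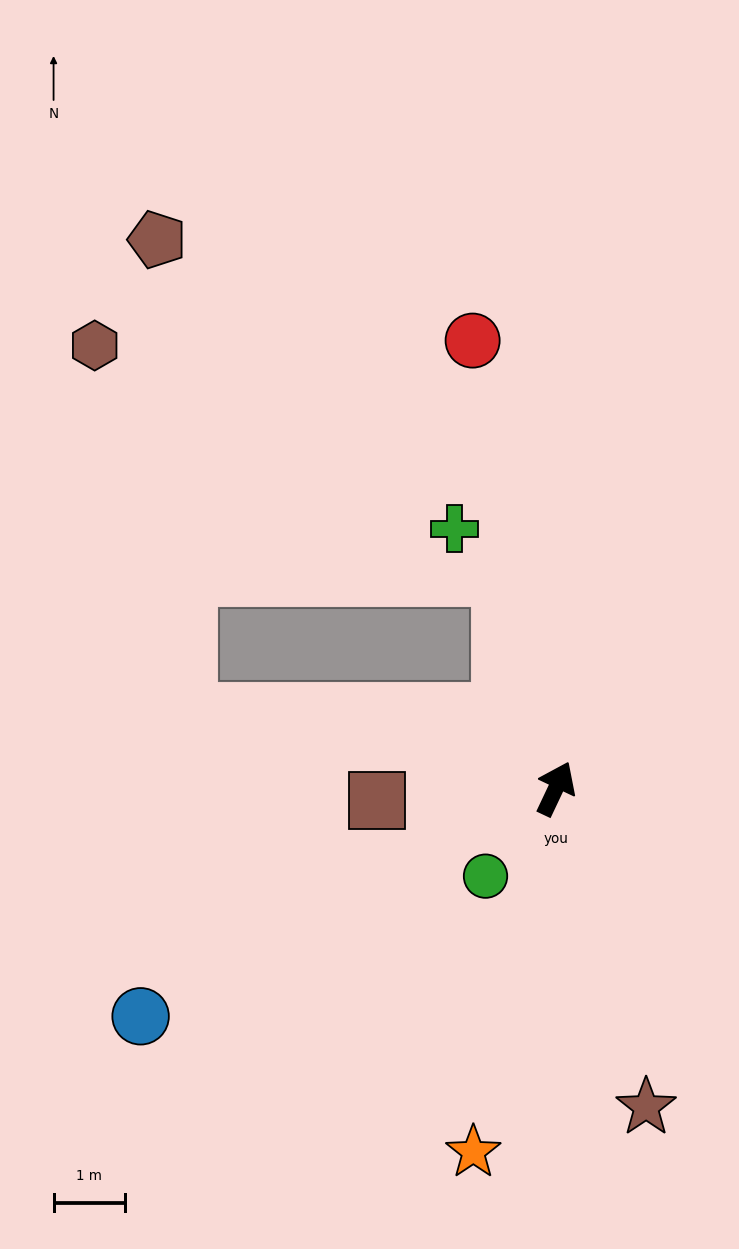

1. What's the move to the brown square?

turn left 119°, forward 2.5 m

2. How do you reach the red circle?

turn left 36°, forward 6.4 m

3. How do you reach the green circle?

turn left 167°, forward 1.6 m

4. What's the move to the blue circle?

turn left 144°, forward 6.6 m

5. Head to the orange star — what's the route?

turn right 167°, forward 5.2 m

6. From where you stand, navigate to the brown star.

turn right 139°, forward 4.6 m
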